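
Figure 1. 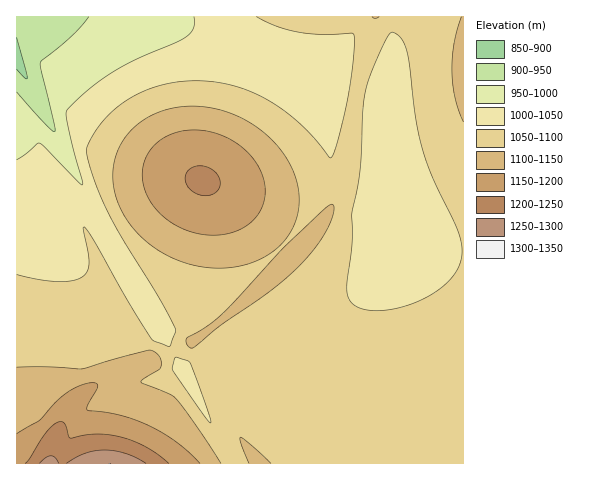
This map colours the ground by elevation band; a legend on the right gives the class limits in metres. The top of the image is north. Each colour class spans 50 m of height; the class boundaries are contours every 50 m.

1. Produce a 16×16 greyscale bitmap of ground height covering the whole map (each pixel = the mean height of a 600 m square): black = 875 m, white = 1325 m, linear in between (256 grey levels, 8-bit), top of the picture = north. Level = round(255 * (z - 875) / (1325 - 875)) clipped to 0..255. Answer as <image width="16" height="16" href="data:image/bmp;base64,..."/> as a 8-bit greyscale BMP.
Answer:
<image width="16" height="16" href="data:image/bmp;base64,Qk02BQAAAAAAADYEAAAoAAAAEAAAABAAAAABAAgAAAAAAAABAAATCwAAEwsAAAABAAAAAAAAAAAAAAEBAQACAgIAAwMDAAQEBAAFBQUABgYGAAcHBwAICAgACQkJAAoKCgALCwsADAwMAA0NDQAODg4ADw8PABAQEAAREREAEhISABMTEwAUFBQAFRUVABYWFgAXFxcAGBgYABkZGQAaGhoAGxsbABwcHAAdHR0AHh4eAB8fHwAgICAAISEhACIiIgAjIyMAJCQkACUlJQAmJiYAJycnACgoKAApKSkAKioqACsrKwAsLCwALS0tAC4uLgAvLy8AMDAwADExMQAyMjIAMzMzADQ0NAA1NTUANjY2ADc3NwA4ODgAOTk5ADo6OgA7OzsAPDw8AD09PQA+Pj4APz8/AEBAQABBQUEAQkJCAENDQwBEREQARUVFAEZGRgBHR0cASEhIAElJSQBKSkoAS0tLAExMTABNTU0ATk5OAE9PTwBQUFAAUVFRAFJSUgBTU1MAVFRUAFVVVQBWVlYAV1dXAFhYWABZWVkAWlpaAFtbWwBcXFwAXV1dAF5eXgBfX18AYGBgAGFhYQBiYmIAY2NjAGRkZABlZWUAZmZmAGdnZwBoaGgAaWlpAGpqagBra2sAbGxsAG1tbQBubm4Ab29vAHBwcABxcXEAcnJyAHNzcwB0dHQAdXV1AHZ2dgB3d3cAeHh4AHl5eQB6enoAe3t7AHx8fAB9fX0Afn5+AH9/fwCAgIAAgYGBAIKCggCDg4MAhISEAIWFhQCGhoYAh4eHAIiIiACJiYkAioqKAIuLiwCMjIwAjY2NAI6OjgCPj48AkJCQAJGRkQCSkpIAk5OTAJSUlACVlZUAlpaWAJeXlwCYmJgAmZmZAJqamgCbm5sAnJycAJ2dnQCenp4An5+fAKCgoAChoaEAoqKiAKOjowCkpKQApaWlAKampgCnp6cAqKioAKmpqQCqqqoAq6urAKysrACtra0Arq6uAK+vrwCwsLAAsbGxALKysgCzs7MAtLS0ALW1tQC2trYAt7e3ALi4uAC5ubkAurq6ALu7uwC8vLwAvb29AL6+vgC/v78AwMDAAMHBwQDCwsIAw8PDAMTExADFxcUAxsbGAMfHxwDIyMgAycnJAMrKygDLy8sAzMzMAM3NzQDOzs4Az8/PANDQ0ADR0dEA0tLSANPT0wDU1NQA1dXVANbW1gDX19cA2NjYANnZ2QDa2toA29vbANzc3ADd3d0A3t7eAN/f3wDg4OAA4eHhAOLi4gDj4+MA5OTkAOXl5QDm5uYA5+fnAOjo6ADp6ekA6urqAOvr6wDs7OwA7e3tAO7u7gDv7+8A8PDwAPHx8QDy8vIA8/PzAPT09AD19fUA9vb2APf39wD4+PgA+fn5APr6+gD7+/sA/Pz8AP39/QD+/v4A////ALTLz9PBqJNzf3t3dXNycXCbs6qmnJB3dHl1c3Fwb29ui5WekIZ8ZnVycG5tbWxsbH9/gomIbWpvbWtqaWlpamp1dHJwbGN8cWpoZ2ZmZmdobGtqaVhkb3t1aWZkY2NkZWRjZGFacXZ3gHxqZGJhYmNdXmNYcYKJioWEfWdhX2BiWFxdY4eYoqKXh4FxYF5fYlJZVHmWq7Wyo415eGBdX2VMTViAmq+4sqCIcnBgXGFqQzpeeJChp6COeWdmX1tkcTA3VGZ4hYiCdWdbXF9bZ3gcN0RRXmZpZV9YU1ZhXGl9Gy42P0hOUlNUVVZYaV9qfh0mLTQ7QklRWmJnZ3Noa3s="/>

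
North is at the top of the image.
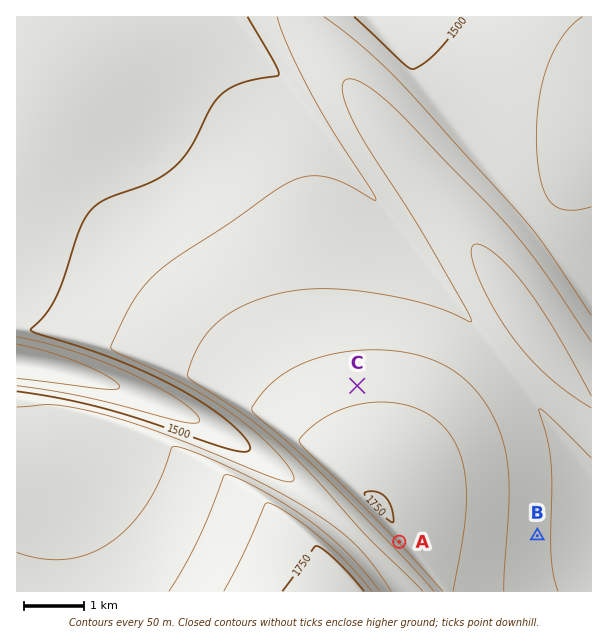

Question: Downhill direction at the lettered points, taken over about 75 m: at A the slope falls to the SW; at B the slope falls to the E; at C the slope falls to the N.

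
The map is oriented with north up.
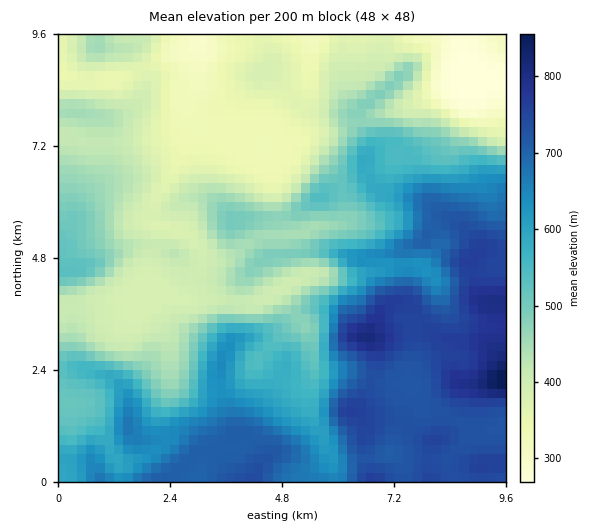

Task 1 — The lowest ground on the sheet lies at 270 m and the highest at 860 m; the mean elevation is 530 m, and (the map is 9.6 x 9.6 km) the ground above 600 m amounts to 31.6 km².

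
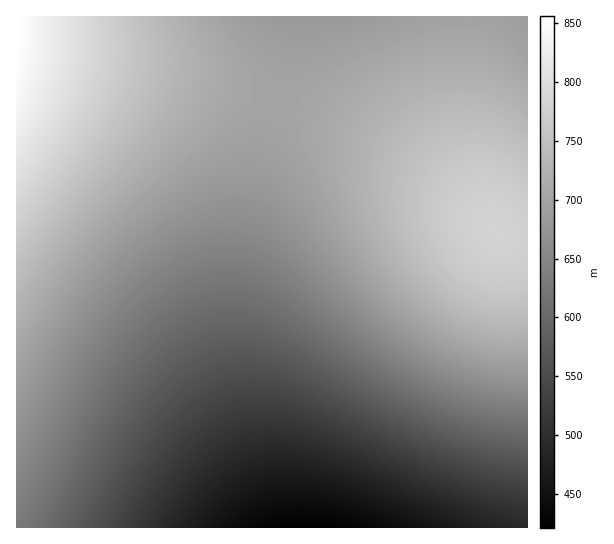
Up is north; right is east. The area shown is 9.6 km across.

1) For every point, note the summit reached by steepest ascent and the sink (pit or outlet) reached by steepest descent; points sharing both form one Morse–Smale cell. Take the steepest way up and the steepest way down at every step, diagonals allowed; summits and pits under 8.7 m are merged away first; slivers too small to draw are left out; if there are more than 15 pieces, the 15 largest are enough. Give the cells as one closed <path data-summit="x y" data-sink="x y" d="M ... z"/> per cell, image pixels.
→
<path data-summit="17 29" data-sink="307 527" d="M22 52l-6 1 0 474 259 1-26-89-10-54-4-39 0-47 4-40 13-69 23-89-104-24z"/><path data-summit="495 231" data-sink="307 527" d="M279 101l-4 0-2 4-21 85-13 69-4 40 0 47 8 63 9 41 23 76 2 2 250 0 1-290-15-1-15-4-17-20-27-26-23-18-36-22-64-30z"/><path data-summit="495 231" data-sink="307 17" d="M466 16l-172 0-19 85 56 16 64 30 46 29 24 20 24 25-16-42-9-46-1-63 4-37z"/><path data-summit="17 29" data-sink="307 17" d="M293 16l-276 0-1 35 155 26 103 23 13-46z"/><path data-summit="495 231" data-sink="527 17" d="M527 16l-60 0-4 54 1 63 9 46 20 50 8 6 12 2 15 0z"/>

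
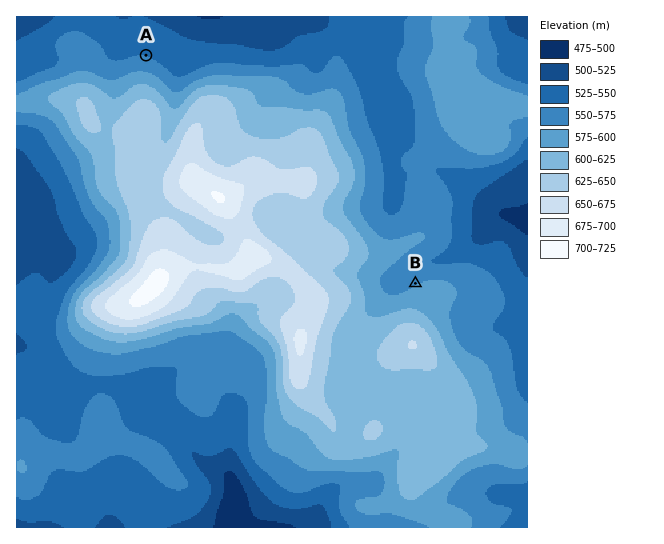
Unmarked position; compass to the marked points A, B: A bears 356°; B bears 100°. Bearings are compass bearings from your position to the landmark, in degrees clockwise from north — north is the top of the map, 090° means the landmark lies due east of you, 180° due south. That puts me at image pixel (159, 238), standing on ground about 665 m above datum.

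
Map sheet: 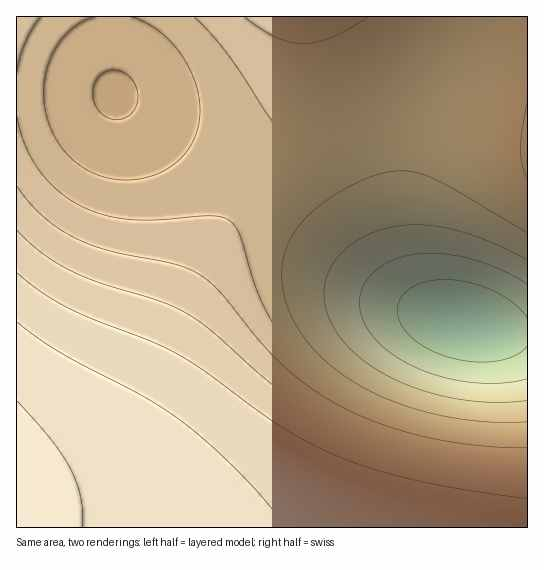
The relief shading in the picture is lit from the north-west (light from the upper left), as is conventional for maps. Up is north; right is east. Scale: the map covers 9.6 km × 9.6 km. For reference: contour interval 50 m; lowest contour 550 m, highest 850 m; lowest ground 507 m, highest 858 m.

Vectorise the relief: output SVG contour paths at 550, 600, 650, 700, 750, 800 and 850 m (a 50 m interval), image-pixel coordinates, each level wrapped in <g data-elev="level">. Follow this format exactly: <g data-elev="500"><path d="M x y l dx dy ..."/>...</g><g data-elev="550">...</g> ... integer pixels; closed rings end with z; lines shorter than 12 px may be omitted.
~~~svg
<g data-elev="550"><path d="M527 346l-12 9-18 6-23 1-24-4-22-9-17-12-10-14-4-14 5-13 12-10 17-5 20-1 23 4 23 8 18 13 12 13"/></g><g data-elev="600"><path d="M527 379l-25 4-29-1-30-5-27-10-24-13-18-16-11-17-4-18 1-9 3-8 5-8 7-7 19-11 23-6 26 0 28 5 30 11 26 14"/></g><g data-elev="650"><path d="M527 400l-34 2-36-3-36-9-32-14-27-17-20-20-14-22-3-12-1-11 1-12 4-11 6-10 8-10 11-9 13-7 14-5 14-4 30-1 30 5 36 12 36 18"/></g><g data-elev="700"><path d="M527 422l-45-1-45-6-43-13-37-18-32-23-13-14-10-13-9-15-6-14-4-15-1-15 1-16 5-16 9-14 12-14 17-14 21-13 22-10 20-6 21-1 23 7 24 13 70 42"/><path d="M131 17l14 5 13 8 12 11 11 13 9 15 6 14 3 15 1 15-2 13-4 13-7 12-9 10-11 8-13 6-13 4-15 1-15-1-13-4-13-6-11-8-9-10-9-12-6-13-4-15-2-14 0-16 4-15 5-13 8-13 9-10 12-8 12-5"/></g><g data-elev="750"><path d="M527 448l-49-2-49-8-44-13-42-17-32-20-29-23-23-24-38-48-19-17-11-6-13-5-67-14-34-12-18-10-16-12-14-15-12-16"/><path d="M527 101l-5 30-2 18 2 16 5 14"/><path d="M244 17l18 13 15 8 13 4 13 1 15-1 15-5 36-20"/></g><g data-elev="800"><path d="M527 499l-64-10-50-9-44-12-39-15-27-13-26-16-71-52-24-15-29-15-58-22-26-12-28-16-24-20"/></g><g data-elev="850"><path d="M82 527l1-14-2-15-4-15-7-14-18-28-35-41"/></g>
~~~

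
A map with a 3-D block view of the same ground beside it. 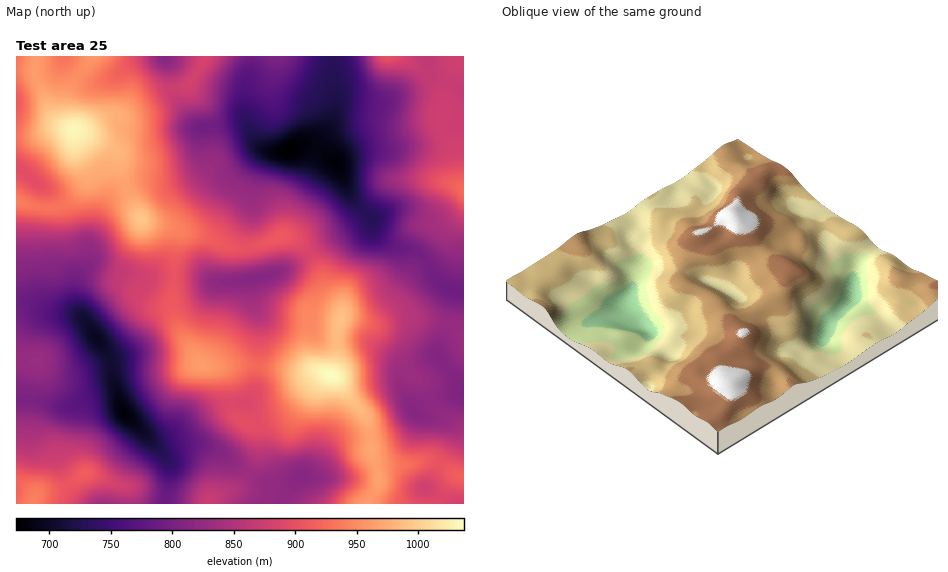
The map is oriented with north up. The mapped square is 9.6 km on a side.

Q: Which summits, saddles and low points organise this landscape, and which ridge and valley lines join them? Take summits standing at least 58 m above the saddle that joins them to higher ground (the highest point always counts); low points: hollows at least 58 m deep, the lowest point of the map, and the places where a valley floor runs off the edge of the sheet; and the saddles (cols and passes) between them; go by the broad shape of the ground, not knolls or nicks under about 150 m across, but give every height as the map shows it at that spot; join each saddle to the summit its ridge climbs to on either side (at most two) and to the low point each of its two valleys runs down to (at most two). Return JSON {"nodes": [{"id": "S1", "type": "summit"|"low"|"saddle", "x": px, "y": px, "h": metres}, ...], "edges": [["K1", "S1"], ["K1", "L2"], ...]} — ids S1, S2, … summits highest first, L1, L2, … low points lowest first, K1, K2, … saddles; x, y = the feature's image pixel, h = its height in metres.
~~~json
{"nodes": [
{"id": "S1", "type": "summit", "x": 332, "y": 375, "h": 1037},
{"id": "S2", "type": "summit", "x": 74, "y": 130, "h": 1032},
{"id": "S3", "type": "summit", "x": 33, "y": 502, "h": 941},
{"id": "S4", "type": "summit", "x": 463, "y": 192, "h": 925},
{"id": "L1", "type": "low", "x": 290, "y": 150, "h": 673},
{"id": "L2", "type": "low", "x": 125, "y": 412, "h": 680},
{"id": "L3", "type": "low", "x": 256, "y": 278, "h": 813},
{"id": "K1", "type": "saddle", "x": 43, "y": 208, "h": 931},
{"id": "K2", "type": "saddle", "x": 174, "y": 276, "h": 904},
{"id": "K3", "type": "saddle", "x": 248, "y": 248, "h": 903},
{"id": "K4", "type": "saddle", "x": 309, "y": 254, "h": 886},
{"id": "K5", "type": "saddle", "x": 172, "y": 89, "h": 873},
{"id": "K6", "type": "saddle", "x": 427, "y": 263, "h": 798},
{"id": "K7", "type": "saddle", "x": 17, "y": 302, "h": 791}],
"edges": [["K1", "S2"], ["K1", "L1"], ["K1", "L2"], ["K2", "S1"], ["K2", "S2"], ["K2", "L2"], ["K2", "L3"], ["K3", "S1"], ["K3", "S2"], ["K3", "L1"], ["K3", "L3"], ["K4", "S1"], ["K4", "L1"], ["K4", "L3"], ["K5", "S1"], ["K5", "S2"], ["K5", "L1"], ["K6", "S1"], ["K6", "S4"], ["K6", "L1"], ["K7", "S2"], ["K7", "S3"], ["K7", "L2"]]}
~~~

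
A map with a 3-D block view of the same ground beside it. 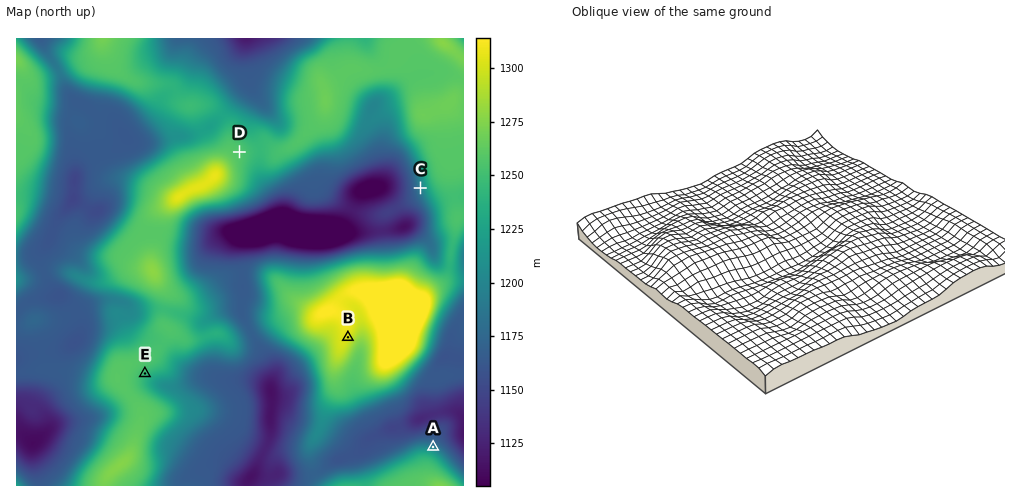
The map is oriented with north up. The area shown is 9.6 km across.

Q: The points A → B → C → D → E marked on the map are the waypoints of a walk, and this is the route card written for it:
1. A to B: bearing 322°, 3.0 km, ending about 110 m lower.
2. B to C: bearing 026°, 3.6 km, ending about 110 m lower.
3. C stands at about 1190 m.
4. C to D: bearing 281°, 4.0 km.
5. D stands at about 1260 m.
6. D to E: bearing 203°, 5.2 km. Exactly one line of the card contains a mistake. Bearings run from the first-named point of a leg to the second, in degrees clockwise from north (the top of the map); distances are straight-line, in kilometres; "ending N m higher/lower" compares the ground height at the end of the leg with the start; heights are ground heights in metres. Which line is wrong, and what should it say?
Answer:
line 1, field sense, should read higher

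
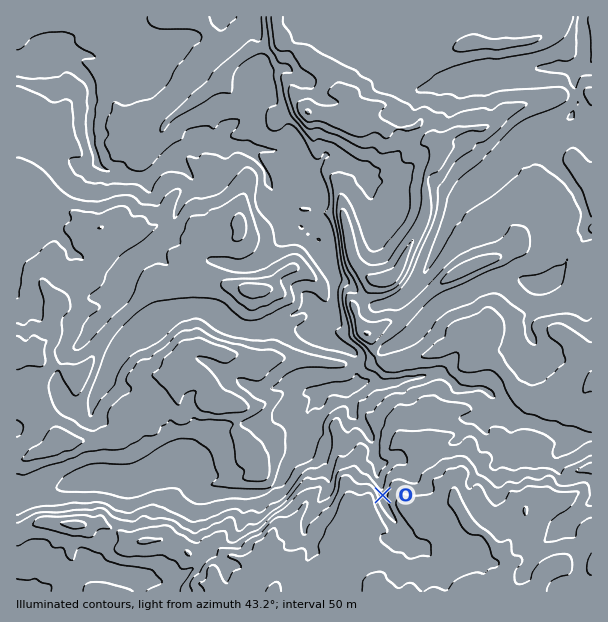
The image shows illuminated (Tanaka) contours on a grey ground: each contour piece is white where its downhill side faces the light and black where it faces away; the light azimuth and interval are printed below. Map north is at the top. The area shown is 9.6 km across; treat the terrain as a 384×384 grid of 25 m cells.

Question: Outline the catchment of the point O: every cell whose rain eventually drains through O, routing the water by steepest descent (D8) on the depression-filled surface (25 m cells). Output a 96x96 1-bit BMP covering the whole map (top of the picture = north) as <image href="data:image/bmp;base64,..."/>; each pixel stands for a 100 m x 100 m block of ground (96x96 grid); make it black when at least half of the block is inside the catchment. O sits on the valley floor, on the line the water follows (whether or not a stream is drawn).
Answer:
<image width="96" height="96" href="data:image/bmp;base64,Qk2+BAAAAAAAAD4AAAAoAAAAYAAAAGAAAAABAAEAAAAAAIAEAAATCwAAEwsAAAIAAAAAAAAA////AAAAAAAAAAAAAAAAD///AAAAAAAAAAAAH///gAAAAAAAAAAA////wAAAAAAAAAAB////wAAAAAAAAAAD////wAAAAAAAAAAH////wAAAAAAAAAAH////gAAAAAAAAAAH////AAAAAAAAAAAH///+AAAAAAAAAAAH///8AAAAAAAAAAAD///wAAAAAAAAAAAD///gAAAAAAAAAAAB///gAAAAAAAAAAAB/4fAAAAAAAAAAAAAPwDAAAAAAAAAAAAAHgAAAAAAAAAAAAAAAAAAAAAAAAAAAAAAAAAAAAAAAAAAAAAAAAAAAAAAAAAAAAAAAAAAAAAAAAAAAAAAAAAAAAAAAAAAAAAAAAAAAAAAAAAAAAAAAAAAAAAAAAAAAAAAAAAAAAAAAAAAAAAAAAAAAAAAAAAAAAAAAAAAAAAAAAAAAAAAAAAAAAAAAAAAAAAAAAAAAAAAAAAAAAAAAAAAAAAAAAAAAAAAAAAAAAAAAAAAAAAAAAAAAAAAAAAAAAAAAAAAAAAAAAAAAAAAAAAAAAAAAAAAAAAAAAAAAAAAAAAAAAAAAAAAAAAAAAAAAAAAAAAAAAAAAAAAAAAAAAAAAAAAAAAAAAAAAAAAAAAAAAAAAAAAAAAAAAAAAAAAAAAAAAAAAAAAAAAAAAAAAAAAAAAAAAAAAAAAAAAAAAAAAAAAAAAAAAAAAAAAAAAAAAAAAAAAAAAAAAAAAAAAAAAAAAAAAAAAAAAAAAAAAAAAAAAAAAAAAAAAAAAAAAAAAAAAAAAAAAAAAAAAAAAAAAAAAAAAAAAAAAAAAAAAAAAAAAAAAAAAAAAAAAAAAAAAAAAAAAAAAAAAAAAAAAAAAAAAAAAAAAAAAAAAAAAAAAAAAAAAAAAAAAAAAAAAAAAAAAAAAAAAAAAAAAAAAAAAAAAAAAAAAAAAAAAAAAAAAAAAAAAAAAAAAAAAAAAAAAAAAAAAAAAAAAAAAAAAAAAAAAAAAAAAAAAAAAAAAAAAAAAAAAAAAAAAAAAAAAAAAAAAAAAAAAAAAAAAAAAAAAAAAAAAAAAAAAAAAAAAAAAAAAAAAAAAAAAAAAAAAAAAAAAAAAAAAAAAAAAAAAAAAAAAAAAAAAAAAAAAAAAAAAAAAAAAAAAAAAAAAAAAAAAAAAAAAAAAAAAAAAAAAAAAAAAAAAAAAAAAAAAAAAAAAAAAAAAAAAAAAAAAAAAAAAAAAAAAAAAAAAAAAAAAAAAAAAAAAAAAAAAAAAAAAAAAAAAAAAAAAAAAAAAAAAAAAAAAAAAAAAAAAAAAAAAAAAAAAAAAAAAAAAAAAAAAAAAAAAAAAAAAAAAAAAAAAAAAAAAAAAAAAAAAAAAAAAAAAAAAAAAAAAAAAAAAAAAAAAAAAAAAAAAAAAAAAAAAAAAAAAAAAAAAAAAAAAAAAAAAAAAAAAAAAAAAAAAAAAAAAAAAAAAAAAAAAAAAAAAAAAAAAAAAAAAAAAAAAAAAAAAAAAAAAAAAAAAAAAAAAAAAAAAAAAAAAAAAAAAAAAAAAAAAAAAAAAAAAAAAAAAAAAA="/>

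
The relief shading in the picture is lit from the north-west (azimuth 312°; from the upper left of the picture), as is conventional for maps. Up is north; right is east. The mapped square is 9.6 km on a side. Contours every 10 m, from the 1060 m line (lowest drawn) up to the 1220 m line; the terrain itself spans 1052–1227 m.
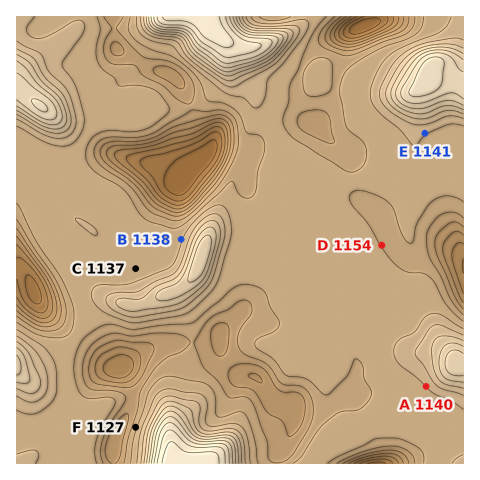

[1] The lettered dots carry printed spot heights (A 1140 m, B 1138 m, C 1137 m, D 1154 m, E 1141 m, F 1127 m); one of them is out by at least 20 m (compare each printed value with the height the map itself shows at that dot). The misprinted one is D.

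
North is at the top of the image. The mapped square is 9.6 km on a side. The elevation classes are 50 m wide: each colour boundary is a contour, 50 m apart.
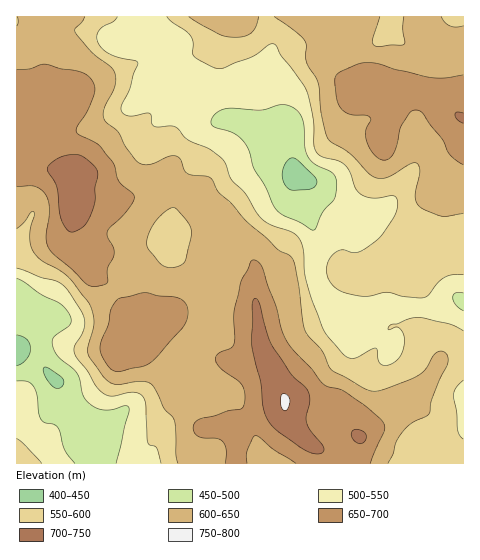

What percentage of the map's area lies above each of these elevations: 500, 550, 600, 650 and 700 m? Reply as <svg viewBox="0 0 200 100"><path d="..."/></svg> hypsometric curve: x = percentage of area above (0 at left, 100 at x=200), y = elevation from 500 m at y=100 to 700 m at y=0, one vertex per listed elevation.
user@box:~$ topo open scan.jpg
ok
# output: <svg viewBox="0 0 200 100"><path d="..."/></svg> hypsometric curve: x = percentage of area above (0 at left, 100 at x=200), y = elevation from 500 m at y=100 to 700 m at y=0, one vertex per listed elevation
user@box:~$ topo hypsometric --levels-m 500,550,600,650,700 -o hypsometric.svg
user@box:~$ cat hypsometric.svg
<svg viewBox="0 0 200 100"><path d="M183 100l-37-25-42-25-59-25-38-25"/></svg>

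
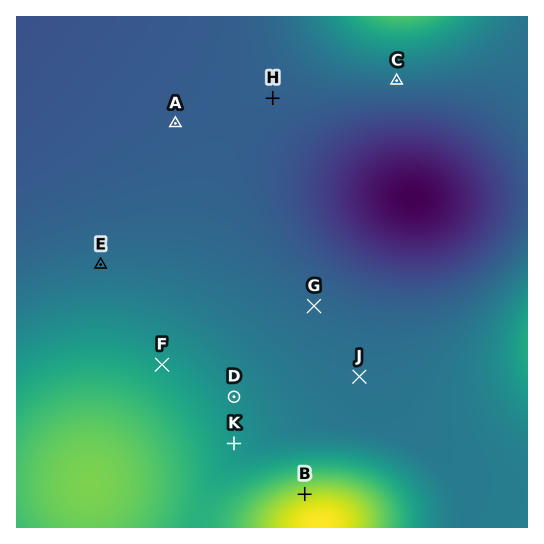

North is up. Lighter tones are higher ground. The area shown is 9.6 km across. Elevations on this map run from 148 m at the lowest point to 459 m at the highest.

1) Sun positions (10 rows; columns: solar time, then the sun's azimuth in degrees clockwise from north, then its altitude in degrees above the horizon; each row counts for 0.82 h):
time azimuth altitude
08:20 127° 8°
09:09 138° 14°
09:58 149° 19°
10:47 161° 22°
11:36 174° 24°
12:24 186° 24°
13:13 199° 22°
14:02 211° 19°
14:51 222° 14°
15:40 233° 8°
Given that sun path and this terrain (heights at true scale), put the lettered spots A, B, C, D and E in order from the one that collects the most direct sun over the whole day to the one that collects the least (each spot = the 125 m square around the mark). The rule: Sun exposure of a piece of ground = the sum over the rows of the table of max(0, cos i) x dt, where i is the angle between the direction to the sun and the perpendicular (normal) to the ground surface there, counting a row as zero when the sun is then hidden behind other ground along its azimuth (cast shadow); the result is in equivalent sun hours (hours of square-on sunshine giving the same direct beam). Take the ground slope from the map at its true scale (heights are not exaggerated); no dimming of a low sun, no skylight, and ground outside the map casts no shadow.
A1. C > A ≈ D ≈ E > B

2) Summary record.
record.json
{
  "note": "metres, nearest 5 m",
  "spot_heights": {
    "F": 320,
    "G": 255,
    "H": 245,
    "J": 265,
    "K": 315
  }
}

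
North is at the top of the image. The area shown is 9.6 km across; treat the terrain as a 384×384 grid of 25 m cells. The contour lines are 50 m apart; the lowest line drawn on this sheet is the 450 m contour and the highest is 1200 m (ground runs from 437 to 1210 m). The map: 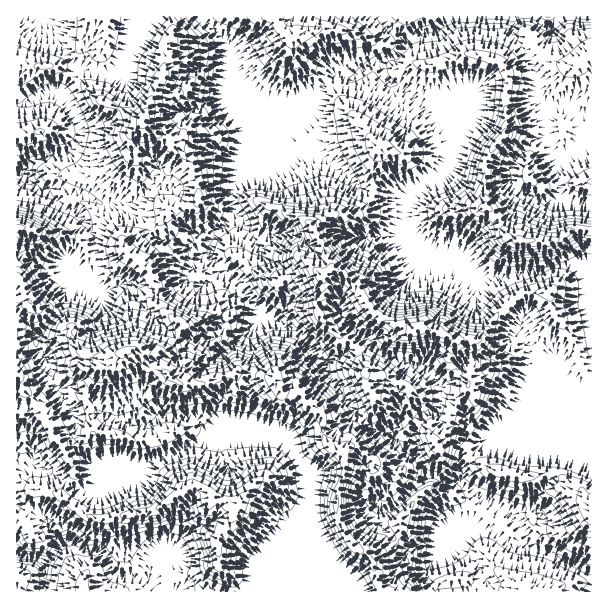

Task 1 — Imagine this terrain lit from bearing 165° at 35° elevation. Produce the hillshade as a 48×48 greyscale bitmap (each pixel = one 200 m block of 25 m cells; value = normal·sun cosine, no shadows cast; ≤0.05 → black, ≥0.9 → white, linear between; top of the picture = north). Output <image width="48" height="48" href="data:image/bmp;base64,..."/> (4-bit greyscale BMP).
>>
<image width="48" height="48" href="data:image/bmp;base64,Qk32BAAAAAAAAHYAAAAoAAAAMAAAADAAAAABAAQAAAAAAIAEAAATCwAAEwsAABAAAAAAAAAAAAAAABEREQAiIiIAMzMzAERERABVVVUAZmZmAHd3dwCIiIgAmZmZAKqqqgC7u7sAzMzMAN3d3QDu7u4A////AKp4iKl4maqr7rmZmZmZm5dVeJmZmIiIh2ZniJmZmZma3bqZmZmau5h3d3iZmIh2eViUdnmqqpmIvLqZmZmcypmKmHeIh3d4q63XV5urqpmYrMupmZmbt3mrqZiIiIibzNzMms3N3LuofO26mZmqVWrMqZmImaqrvKmt3Mze//7Keu7KmZm3Vni7upmZmaqaq5q8yoeJrv/cuc3LqZi3eIWMy6qZmqqqqau7p3ZDI67aqIzcupaJmqla7LqavMu7qKmpmZmGUie4UzjNupZc3cymq6q83d26hpiIupmZliJDMzN6mphs7dvJjLu8y6qGVamauqmZqFIjVlM1iaua27mKztuYZmZmZ6qrrMy8u5dWeHZWiau6uGd5vNuGZ3iImbu6m93Lu7upmZiImZqHhmiqmcuYmZmZmcu5mJqpmZqqmZmaqql1WbvJeLzKmZmZmcuomYmquqqrqqq83Lp1fNzLiL3rqZmZmbqImqu7vM3ty9zN7KZWm8zNqZ3cupmZmcmJmszLvN7u7My8u2NIqry6qZu9upmZmbiJqs3dzMu5u7qahkN5mql3mpisy6qZmYeImqzd24Z2M2VGczaHZ3Z5rMmau6qpqXeZiGeruXZWQQABNFqnVHvdzO3JiqqqqYiJhSI1Zmh2iCEABJvKeL7//cy7iaqqqZt3hiABI2qpioZBOMy6q7vO61M4uZq7qa2jNEETRnZXh6mHmryZvJMSQhAFuqq6mruUAmVEZ1Ekd4qsuay7ujAAACVUm7q6mbdWVohleFNlZ3m9yp3st0MQA2iFWKqqqYVpmZmYiXeId4qby6zth3d2Z4mYZVZomWeZmZq6qYqZmallmpm4NXiZmZmauph3mYu6mpmqmJqpmqhTWGZSI2mZmZmr7//9uu/sqpiYeKqqmId0I2czRXmZmqqr3////u7bqZdniau7l3iXQ4dpqZmZq7y6qql87mRHiJhnirzNyIm7p2as3KqZrN3bdDEARQAliZiIiaveypqqcwSJmqqZmavLUzMyEiNomZmZmZmrqYdUIRJEaKqZZERmRWiIiVaKqaqqqZmYmYU0RVVFebqphTFGZ6qpq2eZmaqruqqoqpiIh3Z4m8zKmGNZmKmYh8qIiZqsu6upqpmZmYiZq83cqZVbyYiZhu66mJmszLuqu6mZmZmaqquqqZY57IiZmM3cqYmb3bqquqmZmZmZmId4mZgyzamamYmqqZmJ3JiJiKmZmZmZh2Z4mZlhWqmZmWZomruFiql4eJmZmZmYd3eImZmVR5mZmZh4mqp0SaupiZmZmZmHd4iZmZmXeJmZmrqZqXZlN6q7qZmaqqmHeImaqpmYiqmqqszLqXaIZ6qbuZmrvLqYiImqu6qqmqqquqvLqZmZdpqqqpmrzcuqqZmaq7zLmaqZqod4mqqphpqpqpqrzdzLu7h4eJqpiJmImXd4mqqphoqZmqqqvN3dy7p2Zmd2Z5hneIiIiaqpl2h3mru6mau7qZqpdVREVWVUQ4mZiaqpmFZGq7zKl3iHZ4rLpkMzM0NTIA=="/>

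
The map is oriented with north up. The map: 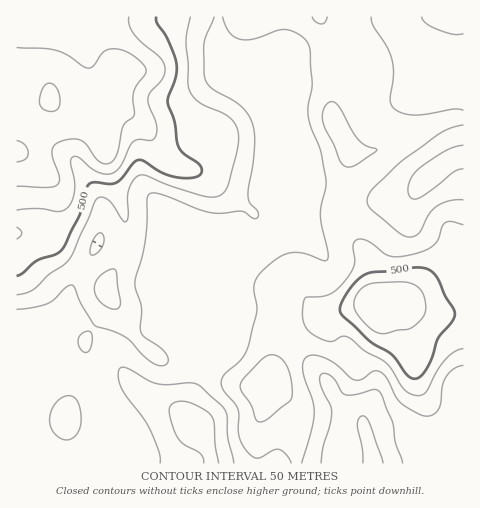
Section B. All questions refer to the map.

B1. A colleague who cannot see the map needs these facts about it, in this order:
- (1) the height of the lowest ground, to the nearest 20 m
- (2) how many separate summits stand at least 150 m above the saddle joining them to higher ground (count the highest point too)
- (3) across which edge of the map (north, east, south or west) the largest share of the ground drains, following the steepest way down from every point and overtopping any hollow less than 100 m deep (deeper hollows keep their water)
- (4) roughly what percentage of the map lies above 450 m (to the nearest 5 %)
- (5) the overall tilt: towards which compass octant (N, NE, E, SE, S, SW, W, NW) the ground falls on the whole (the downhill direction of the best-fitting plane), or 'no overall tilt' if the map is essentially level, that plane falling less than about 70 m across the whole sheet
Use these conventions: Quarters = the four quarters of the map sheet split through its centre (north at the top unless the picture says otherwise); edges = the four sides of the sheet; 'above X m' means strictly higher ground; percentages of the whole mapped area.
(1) The lowest ground is at about 280 m.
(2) Counting only tops that stand 150 m proud, the map has 2 summits.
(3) Most of the ground drains across the southern edge.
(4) Ground above 450 m makes up about 30 % of the sheet.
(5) The general tilt is down to the south-east (the land rises towards the north-west).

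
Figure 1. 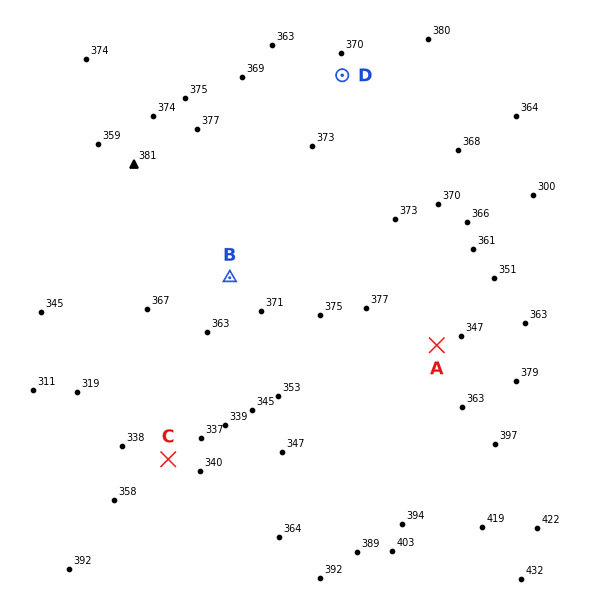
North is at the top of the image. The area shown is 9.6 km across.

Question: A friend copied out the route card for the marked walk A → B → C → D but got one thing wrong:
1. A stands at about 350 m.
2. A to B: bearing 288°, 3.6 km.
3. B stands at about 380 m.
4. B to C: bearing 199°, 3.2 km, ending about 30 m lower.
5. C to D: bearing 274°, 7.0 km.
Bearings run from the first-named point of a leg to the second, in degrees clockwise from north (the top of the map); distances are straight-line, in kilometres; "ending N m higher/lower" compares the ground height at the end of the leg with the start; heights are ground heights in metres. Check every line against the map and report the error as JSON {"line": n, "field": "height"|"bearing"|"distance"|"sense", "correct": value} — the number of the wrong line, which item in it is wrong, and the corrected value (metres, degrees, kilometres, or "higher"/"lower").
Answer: {"line": 5, "field": "bearing", "correct": 24}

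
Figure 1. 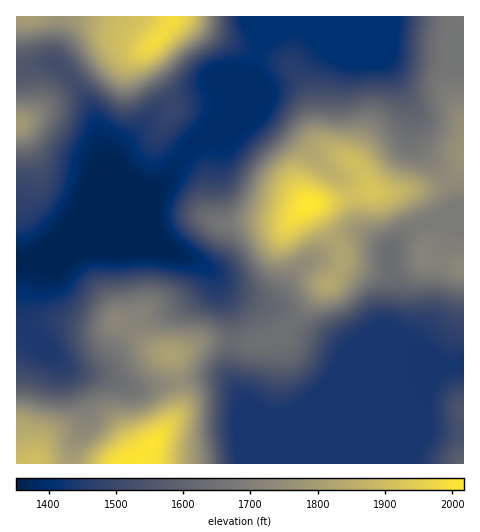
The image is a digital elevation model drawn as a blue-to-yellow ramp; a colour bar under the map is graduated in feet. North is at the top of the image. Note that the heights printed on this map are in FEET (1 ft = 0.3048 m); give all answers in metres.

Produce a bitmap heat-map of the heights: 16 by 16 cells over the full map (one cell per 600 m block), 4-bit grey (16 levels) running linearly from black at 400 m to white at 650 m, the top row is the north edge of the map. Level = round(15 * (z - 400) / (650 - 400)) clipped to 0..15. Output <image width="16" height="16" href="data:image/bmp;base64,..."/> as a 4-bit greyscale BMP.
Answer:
<image width="16" height="16" href="data:image/bmp;base64,Qk32AAAAAAAAAHYAAAAoAAAAEAAAABAAAAABAAQAAAAAAIAAAAATCwAAEwsAABAAAAAAAAAAAAAAABEREQAiIiIAMzMzAERERABVVVUAZmZmAHd3dwCIiIgAmZmZAKqqqgC7u7sAzMzMAN3d3QDu7u4A////AKmc24MiIiIkmHmrgyIiIiNlZ3lzMyIiIzNGiXRVQiIiI1eIdmZTIiMjV3ZUVnZDNBE0RDNXiXZmERERJHmZhnchERJWnLqHdzIREkWLy7qXQxERI2qquYhkISIiNpmXaIUzMyEjZmZnVUd0IRIzNFdUerhCIiIiVoebvJQiIiJW"/>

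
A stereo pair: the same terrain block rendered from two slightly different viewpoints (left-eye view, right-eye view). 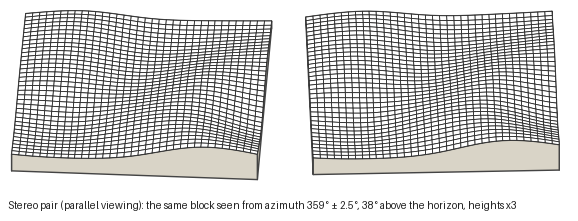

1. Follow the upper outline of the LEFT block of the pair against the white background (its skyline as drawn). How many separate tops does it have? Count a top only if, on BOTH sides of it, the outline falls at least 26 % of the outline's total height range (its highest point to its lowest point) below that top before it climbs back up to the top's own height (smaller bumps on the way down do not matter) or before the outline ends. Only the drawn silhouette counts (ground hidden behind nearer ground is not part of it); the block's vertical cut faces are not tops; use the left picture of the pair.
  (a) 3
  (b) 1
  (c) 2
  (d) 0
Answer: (d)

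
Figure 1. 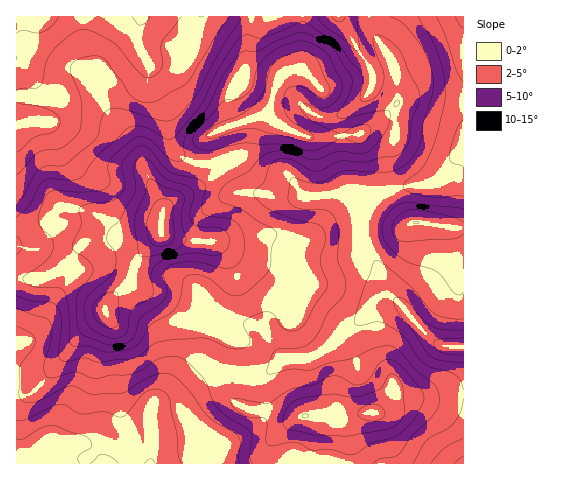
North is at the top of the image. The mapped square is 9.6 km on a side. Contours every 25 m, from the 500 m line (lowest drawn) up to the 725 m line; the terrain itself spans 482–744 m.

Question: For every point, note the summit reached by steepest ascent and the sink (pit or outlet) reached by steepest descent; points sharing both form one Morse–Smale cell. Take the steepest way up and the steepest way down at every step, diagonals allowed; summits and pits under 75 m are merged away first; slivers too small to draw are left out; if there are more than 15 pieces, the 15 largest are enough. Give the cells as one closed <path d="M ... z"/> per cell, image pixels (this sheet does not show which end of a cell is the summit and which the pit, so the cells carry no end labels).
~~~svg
<path d="M463 16l-93 1 3 16 17 27 5 13 3 30-16 16-22 15-33 3-22-1-25-10-8-9-3-7-10 6-35 12 8 25-1 9-24 20-29 16-13 10-3 9 0 15-24 26-9 26 29 13 23 22 11 4 22 2 14 8 6 8-3 34 27 1 9-3 17-14 24-1 7-2 40-32 21-23 8-4 6 0 7 4 17 20 24 23 6 2 19 0z"/><path d="M302 16l-285 0-1 208 20 0 10-4 17-13 11 0 30 12 15 14 17 0 8-2 17 1 1-15 3-9 13-10 29-16 25-22-1-13-7-18 10-5-4-14 0-16 5-13 11-2 30 8 9-14 16-5z"/><path d="M74 207l-11 0-17 13-10 4-20 1 0 238 134 1 3-12 0-42 7-7 23-7 24-20 8-2 15 1 4-34-6-8-14-8-22-2-11-4-23-22-29-13 9-26 23-23-1-4-41 2-15-14z"/><path d="M390 297l-14 4-21 23-40 32-7 2-24 1-17 14-9 3-27-1 1 23 4 5 12 6 19 1 24 7 27-2 33 1 10-2-5 2-8 10 1 38 114 0 1-117-20-1-10-4-20-21-10-13z"/><path d="M369 16l-65 0-3 52-16 5-9 14-30-8-10 1-6 14 0 16 4 14 25-8 10-6 3 7 8 9 12 6 17 5 18 0 33-3 22-15 16-16 0-15-5-22-20-33z"/><path d="M228 374l-21 2-24 20-23 7-7 7-2 54 197-1 0-37 9-11-66 2-24-7-19-1-12-6-4-5-1-22z"/>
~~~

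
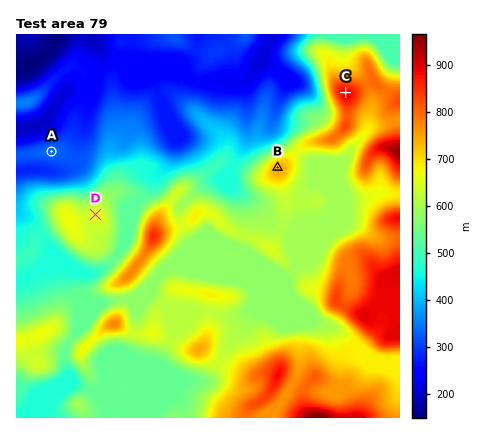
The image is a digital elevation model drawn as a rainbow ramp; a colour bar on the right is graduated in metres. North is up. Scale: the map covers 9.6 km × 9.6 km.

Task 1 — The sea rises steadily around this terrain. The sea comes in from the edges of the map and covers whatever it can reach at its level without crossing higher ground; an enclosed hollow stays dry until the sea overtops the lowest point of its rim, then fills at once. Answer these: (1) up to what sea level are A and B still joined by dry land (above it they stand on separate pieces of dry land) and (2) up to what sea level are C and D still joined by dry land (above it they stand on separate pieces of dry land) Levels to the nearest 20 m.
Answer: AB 320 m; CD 540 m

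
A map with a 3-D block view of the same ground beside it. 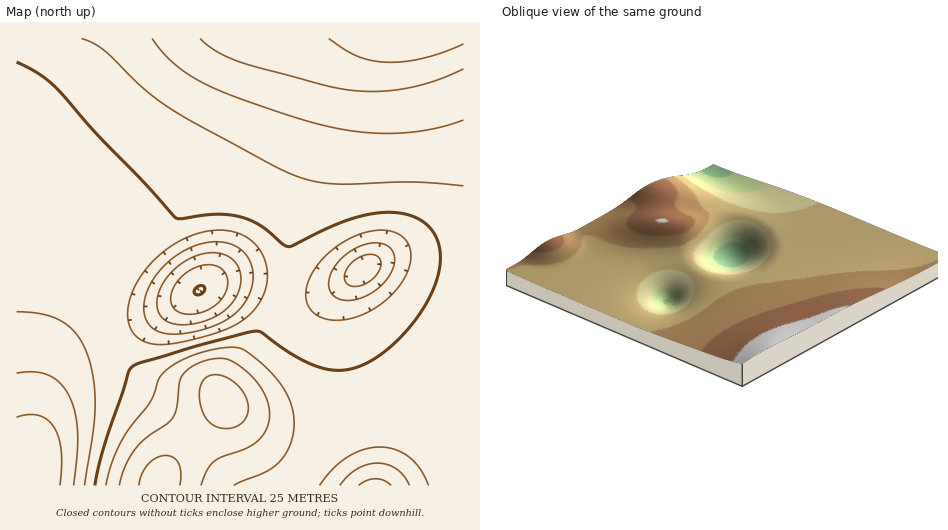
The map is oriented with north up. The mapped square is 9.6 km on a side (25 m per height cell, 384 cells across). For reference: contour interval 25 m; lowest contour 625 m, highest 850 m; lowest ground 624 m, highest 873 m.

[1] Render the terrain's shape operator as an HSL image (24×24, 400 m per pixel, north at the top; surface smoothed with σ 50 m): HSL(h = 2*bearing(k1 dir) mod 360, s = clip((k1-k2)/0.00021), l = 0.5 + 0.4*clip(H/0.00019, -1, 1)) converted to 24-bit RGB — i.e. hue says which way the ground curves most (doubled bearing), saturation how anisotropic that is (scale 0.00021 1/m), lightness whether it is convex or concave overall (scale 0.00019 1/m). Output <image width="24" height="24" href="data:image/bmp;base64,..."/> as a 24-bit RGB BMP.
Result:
<image width="24" height="24" href="data:image/bmp;base64,Qk32BgAAAAAAADYAAAAoAAAAGAAAABgAAAABABgAAAAAAMAGAAATCwAAEwsAAAAAAAAAAAAAW2p6PlKBM1GLU4KWiKJ+r5+MtJWVxKuawo2Jslqci0qTcmF3W45VTptQVZhfTJSAE6SpQ8ObpsOL0a2UzXCYsS3Gai+cg3h6X2p6QluBNmaISJiNYK1ija14qa6Kv6KLy2yB1DOWtDmKkWNhZJ5bTalmUKF6XJOBJ5x9GrRQccw40K1M0jU3tiKAkk+Pgnt6ZGh9SWCEPHKLRJuBS7RRbbZaj7FptZRqzUBh3Rx5yjlzqIlzcK97V7eaTqqrWYqYY4aLNpZJVqgftashr0wjmUFWg3d5gnx7aGeCUGSIRHmPSZ2BSrJSYrZNhKtVo3ZTtjRYyy9vu295prmWhsCvYqS9TXOyVmScZmuMdHaDeIRti4lgiHlrgnx6gn18gX18bmqHWGiMTX2TUZyHU6peZ6hWgZNfiVlbnE15pnGNpLuco8yxjbXBYGS7X0ixalOec2WQenOHf3qDgXyAgX1+gn19gX19gX59cm2KX2yPVoCUWZuNXqBtaJhlZJuaTFa/Y1jRjaTInNGsncSokYOrkU6zikeog1WcgGeSgHKMgniHhHuFg3yBgn1/gn1+gX59dXCMZnGPXoKUYJiQZpl6Wr6AOeXYH6n8RYr/l5zw3bfoy4Wbp1l7oEeMmFCXh2GTgGuSgnGRhnWOiXiLiHqGhXyBg31/gn5+eHOMbHWOZoOSZpSQZqB0ReRGDvB4AOO9BuXqVpvF1m69/1qp9Sdxkk5khGV5cG6Ia22WeWycim+cknOWj3eMinqEhnyAhH1+enaLcniMbYOObJCNeKholupCFd0OAK44BY1EKnNHhz9C/wNA/z9r1kJMeodpYZZ/VpSpWF60i1+2pmitn2+Vk3WGi3mAhnx9fHmJdnqKc4KLcoyKiJ5v7uFPnN0YJZIOB1cODTwQOkggkUMj/y4R/2tPr69XR61GKcCCH47Ucznf01LUumKcom6Ek3V8inp6fXuHeXuHeICId4iId4p76Zhe65o0mJwoJ1QZDC8PDzQPSGQgw50d/6M55atOlr88LsoIAIA9CzyU7CO33Ep5t2FsnW9vj3p2fnyFfHyFe3+Fe4OFe4SAuXJr/1RY2jE1c0lCJ0s6FEksF2ggX6ke7vAr8sVRwY1O5rAUQG4AADMLOlQE7IEQx35Mp4BllYJyf32EfX2EfX6DfYCDfoGBg3994WOM/1Wn2ja4WDySKGt+HIxmH7M2e98z295etmBg2khb7RxqES5rAEUdNLwAqMswq6pamJNsf36Cf36Cfn6Cfn6Bfn+Bf3+Ah3yC4WO5/1zzsD3uKCrZJpfKKdSoTNVml7pupWt+vWCP2k/ClTPnEH/YE8p8Nbw1dqhVhphpgH6Bf36Bf36Bf36BgH6AgH6AgH5/g3yAuGq3xl7uiVTzTWbnVLDaar6rknl4lnODo26Qsmaum12/UlS/SqC4UKuGXp9mcZVqgH6BgH6BgH6AgH6AgH1/gH1+gXx9gXx8gXt7hHp/iXSXeXGidnqVh3p8iXh8jXeAk3aImXOWknCfem6ga36daZmZa5WBb5B0gH6AgH6AgX1/gX1+gXx9gXt8gXp7gnt6gnt5gnx5gnx5g3x5hHx5hXx5hnp5h3l7inqAjHqHjHmOg3mPeHuOd4eNdYyHdYt+gX6AgX1/gXx+gXt9gnp8gnl6g3l4g3l3g3p3g3x2g312hH52hH92hH93hX94hX95hn16hnx8hn2BhX+Gf3+FfYSGe4eEeYiAgX1/gXx/gnt+gnp9g3h7hHd5hHZ2hHd1hHl0hXt0hX10hH90hYF1hYJ1hYJ1hoN2hoR3hoR4hYR6g4R8gIN+foR/fYV/e4Z/gXx+gnt+gnl9g3h8hHZ7hXV5hnR2hnRzhndzhntzhn5zhYF0hYN0hYN1hYR1hoR1h4Z0h4hzhYhzgoh0f4d2fYd3e4Z5eoZ6gXl6gXh6gnh6g3d7hHV7hnR6h3N4iHN1iHRziHl0h350hoJ1hYV2g4R4g4N5hIF5hoF3iYR0i4pwhoxtgIxre4xseIpvd4lzg3tzgntzgXl1gXd2gnZ6hXV9h3R9iXR8inV5iXd2iH14hoN6goV7fYR7fYN/gH6Dh3uDi3h7jXt0j4ZujJBnf5FidZBhcI5kiIFlhoVogINtfYB0fnt5gXiCh3eGineGi3iFi3uCiX6AhoKAgIWBfYeFeoeJeH+LfHePjXaUmXSRmXJ+l3ptlpNlgJVbb5VWkZFVf45bcYtjaoducYWAdHyGeXWKg3eNinqPjX2PjICOiIOLgoWLfoiNeIiQc4SScHmWeG+ckW+lrG+trm+Zpm97nIZphZhc"/>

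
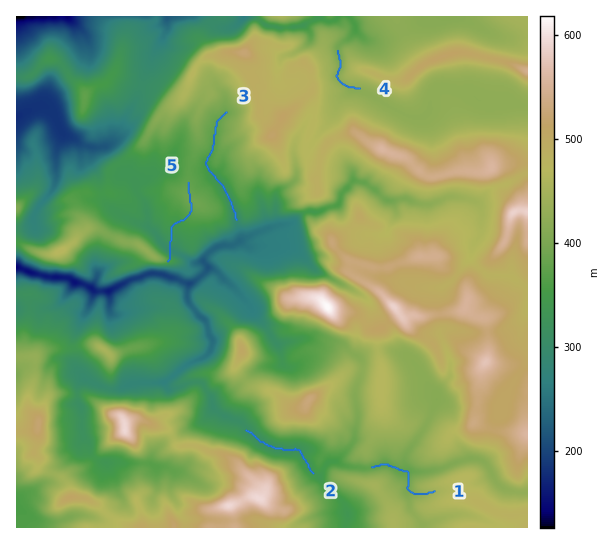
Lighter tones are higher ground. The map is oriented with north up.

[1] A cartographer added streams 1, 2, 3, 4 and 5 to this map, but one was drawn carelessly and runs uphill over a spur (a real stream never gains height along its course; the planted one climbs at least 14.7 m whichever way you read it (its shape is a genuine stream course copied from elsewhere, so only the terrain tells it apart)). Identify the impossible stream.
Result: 5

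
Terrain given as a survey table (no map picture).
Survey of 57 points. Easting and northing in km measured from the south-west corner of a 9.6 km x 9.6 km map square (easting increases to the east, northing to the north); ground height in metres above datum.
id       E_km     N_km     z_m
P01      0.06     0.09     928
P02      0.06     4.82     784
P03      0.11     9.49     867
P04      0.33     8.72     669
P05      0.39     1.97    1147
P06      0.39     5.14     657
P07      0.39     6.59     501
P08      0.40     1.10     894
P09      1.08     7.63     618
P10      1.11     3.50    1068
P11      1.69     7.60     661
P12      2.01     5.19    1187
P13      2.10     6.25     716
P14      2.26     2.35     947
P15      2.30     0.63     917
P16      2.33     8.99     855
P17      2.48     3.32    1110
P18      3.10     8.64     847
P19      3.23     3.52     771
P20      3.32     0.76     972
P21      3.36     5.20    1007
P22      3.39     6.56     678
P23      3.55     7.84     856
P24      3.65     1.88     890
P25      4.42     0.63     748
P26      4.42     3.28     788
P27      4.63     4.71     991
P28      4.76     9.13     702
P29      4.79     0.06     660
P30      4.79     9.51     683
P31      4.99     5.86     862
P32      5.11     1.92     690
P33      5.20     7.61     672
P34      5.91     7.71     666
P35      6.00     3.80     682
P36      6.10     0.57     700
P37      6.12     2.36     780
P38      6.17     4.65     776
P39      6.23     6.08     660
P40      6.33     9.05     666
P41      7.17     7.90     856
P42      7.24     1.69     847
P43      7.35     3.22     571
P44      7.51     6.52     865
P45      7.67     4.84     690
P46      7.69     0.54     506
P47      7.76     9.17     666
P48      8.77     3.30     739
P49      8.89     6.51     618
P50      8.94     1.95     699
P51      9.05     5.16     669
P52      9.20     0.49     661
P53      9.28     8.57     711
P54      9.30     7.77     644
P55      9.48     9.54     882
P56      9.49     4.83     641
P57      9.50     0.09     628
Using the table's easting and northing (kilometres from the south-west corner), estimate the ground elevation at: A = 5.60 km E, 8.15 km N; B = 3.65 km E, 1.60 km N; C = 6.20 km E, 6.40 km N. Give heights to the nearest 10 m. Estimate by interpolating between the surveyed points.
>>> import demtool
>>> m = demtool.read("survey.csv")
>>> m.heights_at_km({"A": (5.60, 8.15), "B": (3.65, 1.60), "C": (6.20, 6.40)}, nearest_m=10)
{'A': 670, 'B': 860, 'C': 670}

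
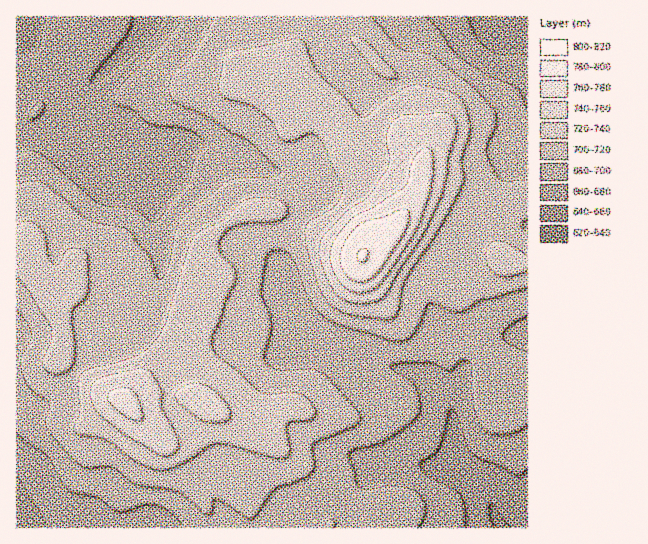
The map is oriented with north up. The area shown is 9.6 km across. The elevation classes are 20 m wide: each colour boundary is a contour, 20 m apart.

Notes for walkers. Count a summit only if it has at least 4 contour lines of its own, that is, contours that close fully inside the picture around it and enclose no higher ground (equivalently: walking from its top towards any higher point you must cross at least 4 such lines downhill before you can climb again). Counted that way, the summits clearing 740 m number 0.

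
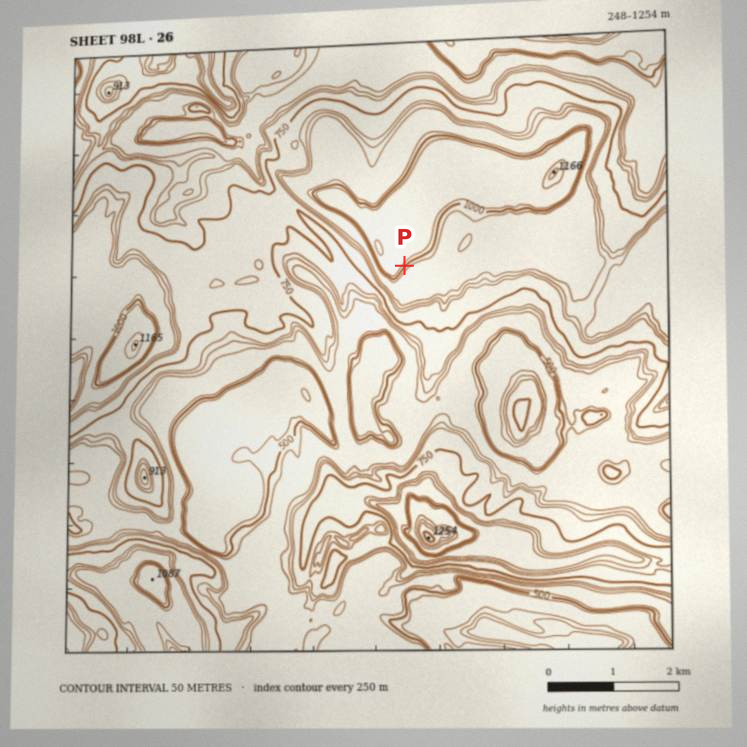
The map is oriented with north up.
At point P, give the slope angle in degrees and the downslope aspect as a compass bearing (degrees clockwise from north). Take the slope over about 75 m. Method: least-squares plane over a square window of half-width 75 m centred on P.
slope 42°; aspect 132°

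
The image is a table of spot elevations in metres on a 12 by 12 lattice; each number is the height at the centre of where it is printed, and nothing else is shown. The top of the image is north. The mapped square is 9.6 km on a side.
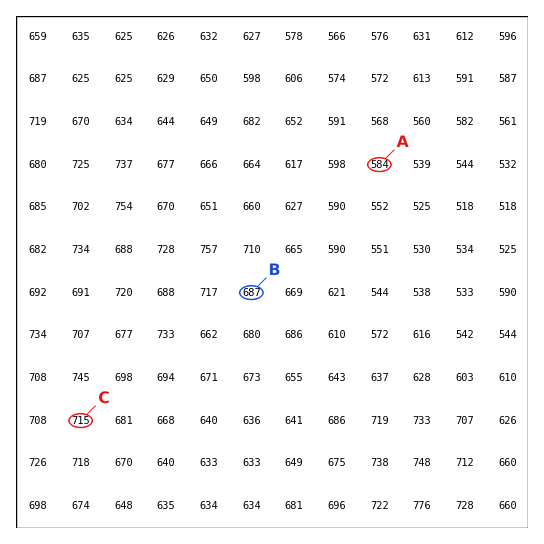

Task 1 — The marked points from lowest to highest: A B C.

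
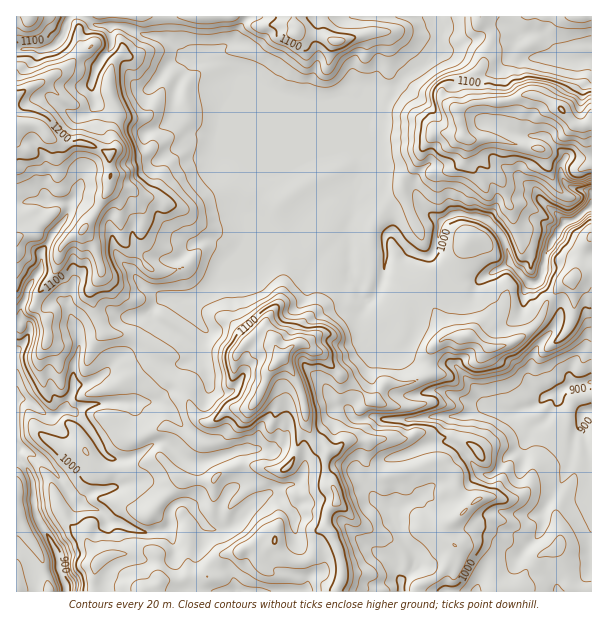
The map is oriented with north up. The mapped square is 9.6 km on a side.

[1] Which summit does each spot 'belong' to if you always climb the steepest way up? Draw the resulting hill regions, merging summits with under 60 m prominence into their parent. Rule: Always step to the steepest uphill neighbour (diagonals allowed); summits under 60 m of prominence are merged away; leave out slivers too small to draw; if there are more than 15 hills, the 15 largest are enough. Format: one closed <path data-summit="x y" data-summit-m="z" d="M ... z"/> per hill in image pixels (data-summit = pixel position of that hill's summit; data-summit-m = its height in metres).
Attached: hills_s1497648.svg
<path data-summit="17 125" data-summit-m="1237" d="M246 16l-175 0-4 5-3 14-10 11-12 4-22-1-4 2 1 541 84 0 7-19 11-9 21-5 28 1 7-6-1-10 3 3 17 0 6-1 4-4 2-15-14-20 6-12 0-28-3-4-12-5-14-12 11-17 0-6-6-9-15-11-27-1 2-10 0-17 22-14 27 3 9-4 7-7-5-8 11-15-24-30 23-8 21-18 30-12 10-8 11-16 9-2 9-6 8 19 13 11 3 0 18-14 13-4-1-14 6-16-2-6 8-27 0-26-18-9-30-30-75-34-16-16-10-4 8-11 12-5 4-3 6-15 6-8z"/><path data-summit="281 359" data-summit-m="1196" d="M294 230l-9 6-9 2-11 16-10 8-30 12-21 18-23 8 24 30-11 15 5 8-7 7-9 4-27-3-22 14 0 17-2 10 27 1 6 3 15 17 0 6-11 17 14 12 12 5 3 4 0 28-6 12 12 15 2 8-2 12-4 4-23 1-3-3 1 10-7 6-28-1-24 6-8 8-6 19 299 0 1-11 14-15-1-11-15-22-4-12 0-8-22-15-7-10 0-8 22-22 18-4 27-12 12-2 10 5 6-28 18-9 7-1-20-5-23-11-21 1-14-27-10-10-7-1-25-25-6-9 0-6 6-12-7-8-2-7-8-8-1-36-13 3-18 14-3 0-13-11z"/><path data-summit="561 110" data-summit-m="1202" d="M591 16l-153 0 2 25-2 12-12 11-21 12-18 22-15 0-4 3-8 22 0 56-8 27 2 6-6 16 2 51 8 8 2 7 6 7 3 0 7-7 6-13 4-47 3-2 6 0 15 18 12 6 7 0 5-5 6-29 13-8 21 2 15 6 16 20 5 21 20 20 10-2 6-27 16-29 4-3 9-2 17-14z"/><path data-summit="297 32" data-summit-m="1131" d="M437 16l-189 0-7 10-6 15-4 3-12 5-8 11 10 4 16 16 75 34 30 30 17 8 1-29 8-22 4-3 15 0 18-22 21-12 12-11 2-24-2-5z"/><path data-summit="30 17" data-summit-m="1177" d="M69 16l-52 0-1 34 26 0 12-4 10-11z"/>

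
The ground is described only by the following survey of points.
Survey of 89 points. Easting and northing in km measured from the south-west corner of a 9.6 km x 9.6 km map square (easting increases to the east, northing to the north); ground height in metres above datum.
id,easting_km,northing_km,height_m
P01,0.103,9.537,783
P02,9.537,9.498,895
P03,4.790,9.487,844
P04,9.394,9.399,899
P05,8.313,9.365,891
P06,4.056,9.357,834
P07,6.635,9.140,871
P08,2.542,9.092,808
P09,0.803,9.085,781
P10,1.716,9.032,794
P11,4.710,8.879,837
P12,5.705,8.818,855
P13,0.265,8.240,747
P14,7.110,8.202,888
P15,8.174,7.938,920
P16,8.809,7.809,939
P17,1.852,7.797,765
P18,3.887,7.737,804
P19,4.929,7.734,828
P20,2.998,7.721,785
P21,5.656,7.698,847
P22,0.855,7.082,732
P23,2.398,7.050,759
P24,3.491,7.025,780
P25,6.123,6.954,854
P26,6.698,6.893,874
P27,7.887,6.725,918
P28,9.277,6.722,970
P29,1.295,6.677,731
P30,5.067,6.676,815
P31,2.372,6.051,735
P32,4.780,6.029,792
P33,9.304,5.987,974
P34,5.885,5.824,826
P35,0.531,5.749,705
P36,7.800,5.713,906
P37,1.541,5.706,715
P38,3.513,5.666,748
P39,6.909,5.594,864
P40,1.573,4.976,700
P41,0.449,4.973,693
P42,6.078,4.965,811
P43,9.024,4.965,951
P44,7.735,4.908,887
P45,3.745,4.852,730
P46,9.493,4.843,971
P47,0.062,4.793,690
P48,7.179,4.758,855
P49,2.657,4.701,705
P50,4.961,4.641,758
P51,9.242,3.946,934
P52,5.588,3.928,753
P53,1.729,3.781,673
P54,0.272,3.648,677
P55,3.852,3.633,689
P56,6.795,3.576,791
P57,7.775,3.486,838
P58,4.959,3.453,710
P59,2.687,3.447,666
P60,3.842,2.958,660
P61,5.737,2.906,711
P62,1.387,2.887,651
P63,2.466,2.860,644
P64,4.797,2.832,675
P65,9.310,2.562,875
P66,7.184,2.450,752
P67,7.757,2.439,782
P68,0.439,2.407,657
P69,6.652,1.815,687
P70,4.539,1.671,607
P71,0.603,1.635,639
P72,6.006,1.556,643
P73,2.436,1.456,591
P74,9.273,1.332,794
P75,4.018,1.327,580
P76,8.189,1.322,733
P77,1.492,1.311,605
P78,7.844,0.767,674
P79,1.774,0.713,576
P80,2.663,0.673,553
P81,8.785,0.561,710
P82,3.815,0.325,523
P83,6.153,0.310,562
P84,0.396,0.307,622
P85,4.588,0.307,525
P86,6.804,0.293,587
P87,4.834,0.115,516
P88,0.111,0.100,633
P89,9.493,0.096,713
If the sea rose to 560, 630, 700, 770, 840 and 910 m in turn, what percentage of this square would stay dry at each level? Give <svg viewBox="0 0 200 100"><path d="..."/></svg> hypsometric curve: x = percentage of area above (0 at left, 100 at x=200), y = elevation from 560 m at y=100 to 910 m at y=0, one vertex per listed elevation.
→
<svg viewBox="0 0 200 100"><path d="M193 100l-21-20-37-20-42-20-41-20-34-20"/></svg>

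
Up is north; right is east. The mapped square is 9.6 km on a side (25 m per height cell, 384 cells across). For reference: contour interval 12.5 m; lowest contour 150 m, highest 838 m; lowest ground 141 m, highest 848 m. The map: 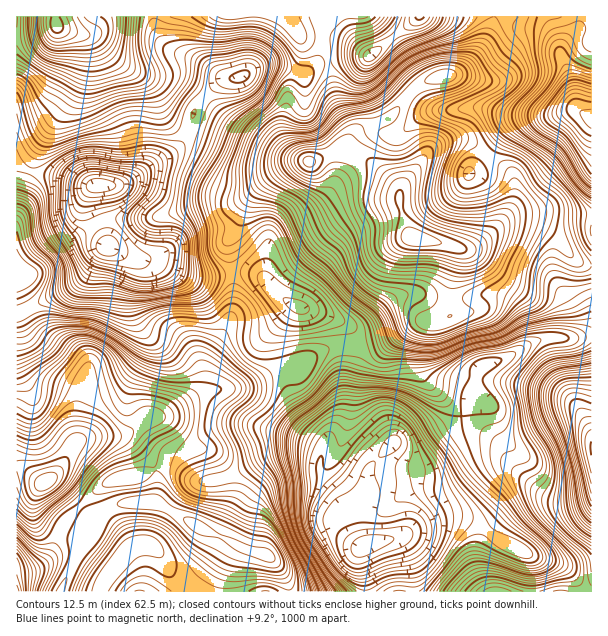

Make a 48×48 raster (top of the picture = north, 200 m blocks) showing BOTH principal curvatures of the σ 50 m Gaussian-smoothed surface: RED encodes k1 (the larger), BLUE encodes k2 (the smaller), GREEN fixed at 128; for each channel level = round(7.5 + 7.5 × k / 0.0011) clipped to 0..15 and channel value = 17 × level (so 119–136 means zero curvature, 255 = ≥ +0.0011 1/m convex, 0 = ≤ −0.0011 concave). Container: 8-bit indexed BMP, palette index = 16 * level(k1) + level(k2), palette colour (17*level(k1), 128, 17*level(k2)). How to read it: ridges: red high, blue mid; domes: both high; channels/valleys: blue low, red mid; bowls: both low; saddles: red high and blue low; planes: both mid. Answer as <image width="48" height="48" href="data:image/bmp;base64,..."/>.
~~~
<image width="48" height="48" href="data:image/bmp;base64,Qk02DQAAAAAAADYEAAAoAAAAMAAAADAAAAABAAgAAAAAAAAJAAATCwAAEwsAAAABAAAAAAAAAIAAABGAAAAigAAAM4AAAESAAABVgAAAZoAAAHeAAACIgAAAmYAAAKqAAAC7gAAAzIAAAN2AAADugAAA/4AAAACAEQARgBEAIoARADOAEQBEgBEAVYARAGaAEQB3gBEAiIARAJmAEQCqgBEAu4ARAMyAEQDdgBEA7oARAP+AEQAAgCIAEYAiACKAIgAzgCIARIAiAFWAIgBmgCIAd4AiAIiAIgCZgCIAqoAiALuAIgDMgCIA3YAiAO6AIgD/gCIAAIAzABGAMwAigDMAM4AzAESAMwBVgDMAZoAzAHeAMwCIgDMAmYAzAKqAMwC7gDMAzIAzAN2AMwDugDMA/4AzAACARAARgEQAIoBEADOARABEgEQAVYBEAGaARAB3gEQAiIBEAJmARACqgEQAu4BEAMyARADdgEQA7oBEAP+ARAAAgFUAEYBVACKAVQAzgFUARIBVAFWAVQBmgFUAd4BVAIiAVQCZgFUAqoBVALuAVQDMgFUA3YBVAO6AVQD/gFUAAIBmABGAZgAigGYAM4BmAESAZgBVgGYAZoBmAHeAZgCIgGYAmYBmAKqAZgC7gGYAzIBmAN2AZgDugGYA/4BmAACAdwARgHcAIoB3ADOAdwBEgHcAVYB3AGaAdwB3gHcAiIB3AJmAdwCqgHcAu4B3AMyAdwDdgHcA7oB3AP+AdwAAgIgAEYCIACKAiAAzgIgARICIAFWAiABmgIgAd4CIAIiAiACZgIgAqoCIALuAiADMgIgA3YCIAO6AiAD/gIgAAICZABGAmQAigJkAM4CZAESAmQBVgJkAZoCZAHeAmQCIgJkAmYCZAKqAmQC7gJkAzICZAN2AmQDugJkA/4CZAACAqgARgKoAIoCqADOAqgBEgKoAVYCqAGaAqgB3gKoAiICqAJmAqgCqgKoAu4CqAMyAqgDdgKoA7oCqAP+AqgAAgLsAEYC7ACKAuwAzgLsARIC7AFWAuwBmgLsAd4C7AIiAuwCZgLsAqoC7ALuAuwDMgLsA3YC7AO6AuwD/gLsAAIDMABGAzAAigMwAM4DMAESAzABVgMwAZoDMAHeAzACIgMwAmYDMAKqAzAC7gMwAzIDMAN2AzADugMwA/4DMAACA3QARgN0AIoDdADOA3QBEgN0AVYDdAGaA3QB3gN0AiIDdAJmA3QCqgN0Au4DdAMyA3QDdgN0A7oDdAP+A3QAAgO4AEYDuACKA7gAzgO4ARIDuAFWA7gBmgO4Ad4DuAIiA7gCZgO4AqoDuALuA7gDMgO4A3YDuAO6A7gD/gO4AAID/ABGA/wAigP8AM4D/AESA/wBVgP8AZoD/AHeA/wCIgP8AmYD/AKqA/wC7gP8AzID/AN2A/wDugP8A/4D/ALS1p/f3dHKDlaioiIaVh4eFlZWFdITl9ve1pJKhlJipl5OVmJiYqLnJt7W1uLe0soWTg8b3pnNxg5amhnWGhoWGl5eWlsj399eUY1BidpiXhnR1h5eouMi4l3Rjk6KBpHOjkpPm95ZxcoWXhnSEhIaYmKi32Pv5+KZyYEFTdZaGhnV1dpe3x6aFclBAcJByhITmtJSmx9iFcYSFdHOElqenqLjX2Pr4pnOAcGNjc4OEdWVmdpa2tYJwcGBQcpOEg5f3xaOYmNjIc2NjU2SGuLi3x9e2uPnnZFBwk4V1c4JyY2VlhZWlpIKCcnJ1hpeXl7f3pHGGmKjXpGRkZZXH+ejXyKeGx/fGYkBhlaemp5eGdGR1lZaWlZSUlJWnt6enp8j4lGBxlpi2xba31vb2+Minl3Zl1vW0cVBidpiWtsiohnWGloaFhIV1hafJx7W1x7n41oSAkJW35/j46NfVlXWVpZZ21vWlg4B0dIZ2dZeoppaXl3aFhXZ2lrfIpqSluKjq+uqmkICClZamuMeEUlJzhZeYyOi4k6CVdYaHhoaHl5eXloWGh4eWpte3k4OWqLbJ6vnolmJgcHBxpMSCUmJyg6WnuOnIgoC1l4WFhoeHh4d2hJaYmJenxreFcXKGt8aml9fmxpZ0dYSUpaalloaWpbWVldamgmCFyJd0dYaXmIZzdJeoqJinp3ViYWSX17aFdabGx7emlqeWhXaXt8jJyKeGlsWFcnNzt8d1hISFlZNzhrenl5iXdnNhU3W46JaUlae4ucnHxriXdXSElae4qJeWp8Z0Y2VzhteXhXRCUoOXyMeXh5iHhIJzdZXX6HaDlai6urm4pbbGp6inpYWVlXRko8ODQ2RjdLenh3ZSU4a4yJeXl5eWk6OWlqbm2HVSdbe3l5aWdYW4ycm5p4aVlHNjlbaldHRycpa3h3WDdJW1paaWl3Z0gpWnqLfmxoZjZKa1hIWWdYWoubm4ppampoaWp6fWx5eEcXW1hFJSZJW21qWFdmRTY4aYqdnYp5aEdZa3l5eXlaW3qKi3tqanydrYtpa26NqWcmSlk2Nkpdb4yIZ1dYWElLW4ytrKmKalppioqKinlZWWh4aVpZeoydrYtZWWuOm3goSnprfn5tfHlnaFlbXFxcXI2tu5t5a3t6e4yLi4lqWmloSElaeot5eVpKWXmMjGo6TIx8mWc5GgkHByc4SUlZWnyLmot4V2hoan2tvq17WEc4OVqLiol3VkdZenqLnHtba2tdajgpKysYBgUGBwcHKktZV1hXVkdYa4+/zatoJhYWSWuLiXlYVldYaXqLi3x7eVg8T118ja2ZZjUoGggHCgoXBgcJWWp9b36ciVgYGChYa2t5eVpZZ2hYWFhpenl5aEcoXH6vr6+fjmxsnHgmCAcGBwgnSVx9a1prSTg5S1yNnIuJalx6iXl5Z1ZWWEk4JhUnWn2trI2Pj3+PrqxZSVlJWlpIKRsrN0daamlrXW+OnZt6Slybmop4V0Y1NzgoJzdaTV16iHl6i32Ono1dbo5de4l5ejsaFhdIWWp7Wklpelk4KVx7iYhnODdGRkhJWYuMW0lIV1lpV0hZa2psjHpJaXh7jJxZJwYXSnp3RRYXFwgIKUxcaFcoOFhnV0hpipuaeFg3N0laSUg4OWmLiGc3SUhajb7MejkpSXlHFiYlJSg5Oj1LR0ZIWWlYWGprepuKeWhnV1dZWmlqWll5d0coWouMbY69mlg2NjgpOFdWRjlLbXxpZ2hYWUpJenpZaYuKenl3Z1hqjKyriGdpZ0g6fp+MW0lqWUc0JCc5STg1JRdLjryZiGhXOCp6mohnSHqcjYydjn9/jp2riXhoeFk8fnlraUdHWDpJRkZJSkpWNAYbboybiHZGF0qKmYl4WVl5e52vn499i4x8a3l5eXlMa2ZNimdHVzpMa1pMbp6saikrXFpbWlZFGFuJiHmJaGdXW2x7emlpeXpsbIp5aXlqaWdPnIdVRihLfX1Ob6+ubUtae4p6a2hHKUpoaHmIaHh5a21rSEdHWGlqfYt5eXmKiXtcn3tnWCgoWWhIWntpWUt7moqMfHpoWFdISml4WXqKi516Vzc2Nldna2x6inuMrX9ZXE1pdkQVFgUFFzlYaFp7qodpbHt6eGhaXEhXWWl5i52beFg2JTdGSVxqeGl8nHlIKixKRjQUBgYGBxhYeXlZi4lYaot7amqNi1c3WGhqe5ydenhVJCdGWV17eGptaFUYSkw6NzYmN1lpOQgoSGhYaXtqeop8bX+/3HlJaWprant+fnllNSdZa22bmnuLiEgZW11qWFdIWnuaiVg4OThHV2hpeYqMfo+/v0xrint5Zldcf52JSDpcbWyLm4ubeDkoWn2MinlqW3uKiWhqWkg3V1doeZmLfV18bj57iXhnRjdKfa+dbFxsallpaHlrWDdIaoucnIt6aml4eWmLe1g4WGlaepqcjFglGT5+i4lYWFk6O3uMbHuJZ0k5NjdJWEdIaoqKi3qJiGdmZ2mLeVcXSWpbWnuNe0URBjx9r59ue4lpKRcXOVtZRzkoFgYHJzhHa3p4aWp5eHZmWFpreWYYKlpZSFpeXldGCk1bWm1fb3x4RxcHCAkZKSkoJzglFThHS2pnWGp6eHhoentqinhKKkhGNSc+b5loKm1aNxg8X399a1ppaVlae4qJeXl2NChISVpXWHqKiYp7jYx7e4qJR0Y2FAUcf3hGOl1bRwYJXY+Pj3+fro5uf4+dnHx6NxhoaFlZWWl5eYt9jIt6aoqHRSc3NAQJHys3Ok1bRgUHOo2vn5+vvqt5WXuMm3xdKzqKW1x6aVlqemtraWdXWVo4FzhHQyQHDC1pWm5qQwIGCTp7nZ2ejntnZ2l7eGY4G2uaO16cq2x7m4tqZlY3SEk5SWlnVjdITG6aeW16RhYYCQoZSWpaTE1qd2h6aVY2KnuaK2++zX1sjKqYdzc4WGlae4qJeUpMXn2aiGtqOUqKOgoHBykoKTxbaGdZallISlh4On+uqnhYfIyIeCg5eXpqe4uKimtdbGp4aFp6WnuqikkFBRkpOUpbWVhoaGlpeFdg=="/>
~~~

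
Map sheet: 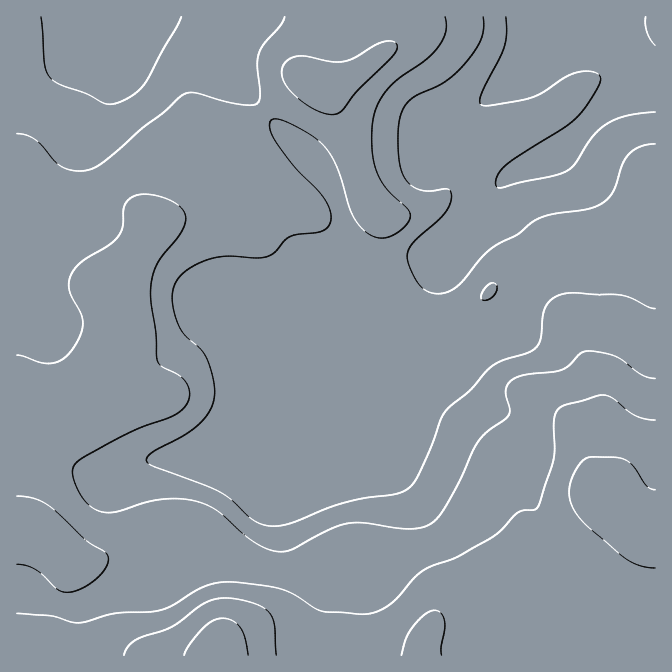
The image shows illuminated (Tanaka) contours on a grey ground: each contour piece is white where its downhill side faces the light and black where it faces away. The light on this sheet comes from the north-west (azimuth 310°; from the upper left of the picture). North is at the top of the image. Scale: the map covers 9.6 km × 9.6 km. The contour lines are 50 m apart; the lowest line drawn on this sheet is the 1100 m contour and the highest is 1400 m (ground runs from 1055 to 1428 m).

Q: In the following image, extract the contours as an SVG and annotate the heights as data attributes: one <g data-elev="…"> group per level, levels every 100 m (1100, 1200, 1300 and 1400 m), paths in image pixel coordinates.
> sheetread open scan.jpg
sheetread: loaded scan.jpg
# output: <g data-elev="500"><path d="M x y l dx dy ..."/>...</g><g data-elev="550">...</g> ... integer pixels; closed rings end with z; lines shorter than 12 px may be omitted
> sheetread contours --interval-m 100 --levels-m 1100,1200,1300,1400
<g data-elev="1100"><path d="M655 112l-30 4-20 9-14 13-17 27-9 7-63 16-5-1-1-4 0-5 8-11 13-10 45-28 12-9 14-17 9-15 4-8-2-5-4-3-8-1-8 1-13 5-22 15-12 5-40 8-10 0-2-3 2-9 18-36 5-12 2-12-1-16"/><path d="M646 17l1 15 3 7 5 6"/></g><g data-elev="1200"><path d="M655 309l-6-2-20-10-12-2-47-2-10 2-7 3-5 5-4 7-3 27-4 10-9 5-24 8-11 5-7 7-16 18-22 18-7 10-11 30-13 30-9 10-10 5-48 8-22 7-38 16-12 2-10 0-15-6-21-20-13-9-64-24-8-5 0-5 6-5 31-16 16-13 9-11 5-14 0-16-7-24-7-9-17-16-8-17-2-13-1-10 2-8 5-7 13-11 22-9 16-2 28 2 10-2 7-4 10-12 4-3 8-3 23-2 6-4 4-5 1-10-5-11-8-12-24-23-16-22-7-13-1-10 5-3 10 2 21 11 14 10 9 10 6 11 15 45 9 17 9 8 9 5 8 0 10-4 12-11 3-5 0-5-4-6-20-19-10-18-4-25 0-17 2-13 6-15 10-14 11-9 24-17 13-13 8-15-1-15"/><path d="M483 300l7-1 5-5 2-6-2-5-5 0-5 5-4 9z"/><path d="M285 17l-4 8-17 18-5 11-2 11 3 32-1 5-4 3-8 0-15-2-37-10-10 1-6 4-17 15-20 15-38 34-10 6-10 3-12-1-10-3-7-5-19-22-9-5-10-1"/></g><g data-elev="1300"><path d="M17 564l8 1 9 3 9 7 14 14 5 3 6 0 14-4 13-8 10-12 3-10-3-6-20-12-37-35-14-7-17-2"/><path d="M655 420l-10-1-10-3-21-17-9-4-8 1-37 11-4 5-2 8 1 28-2 12-16 48-19 4-17 18-11 8-33 19-33 13-10 8-21 24-9 7-10 4-12 1-38-2-9-4-20-13-13-6-17-3-36-4-14 1-11 4-30 18-12 5-12 2-35 1-33 10-10-1-22-6-33-3"/></g><g data-elev="1400"><path d="M248 655l-3-17-4-10-7-7-10-3-10 2-10 7-14 17-6 11"/></g>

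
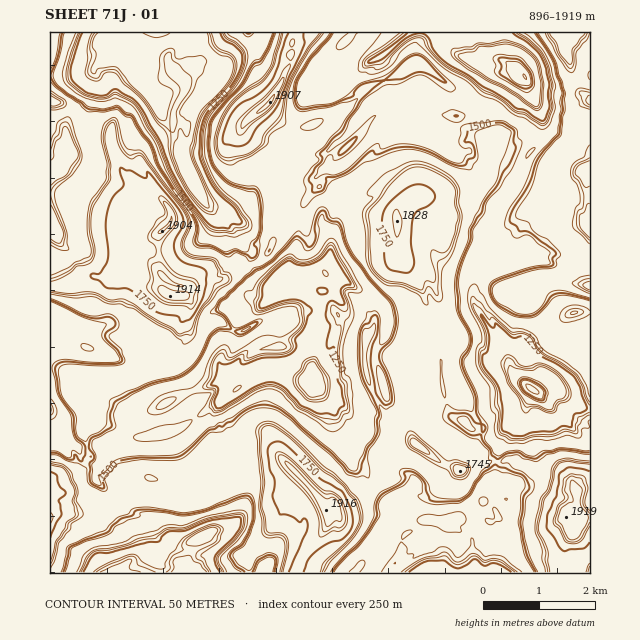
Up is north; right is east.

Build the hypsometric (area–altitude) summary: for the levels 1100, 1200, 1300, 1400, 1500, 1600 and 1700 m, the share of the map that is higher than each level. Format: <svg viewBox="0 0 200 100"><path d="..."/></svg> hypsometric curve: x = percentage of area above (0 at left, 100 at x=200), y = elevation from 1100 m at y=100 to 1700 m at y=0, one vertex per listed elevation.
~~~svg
<svg viewBox="0 0 200 100"><path d="M191 100l-6-17-20-16-11-17-52-17-62-16-9-17"/></svg>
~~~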